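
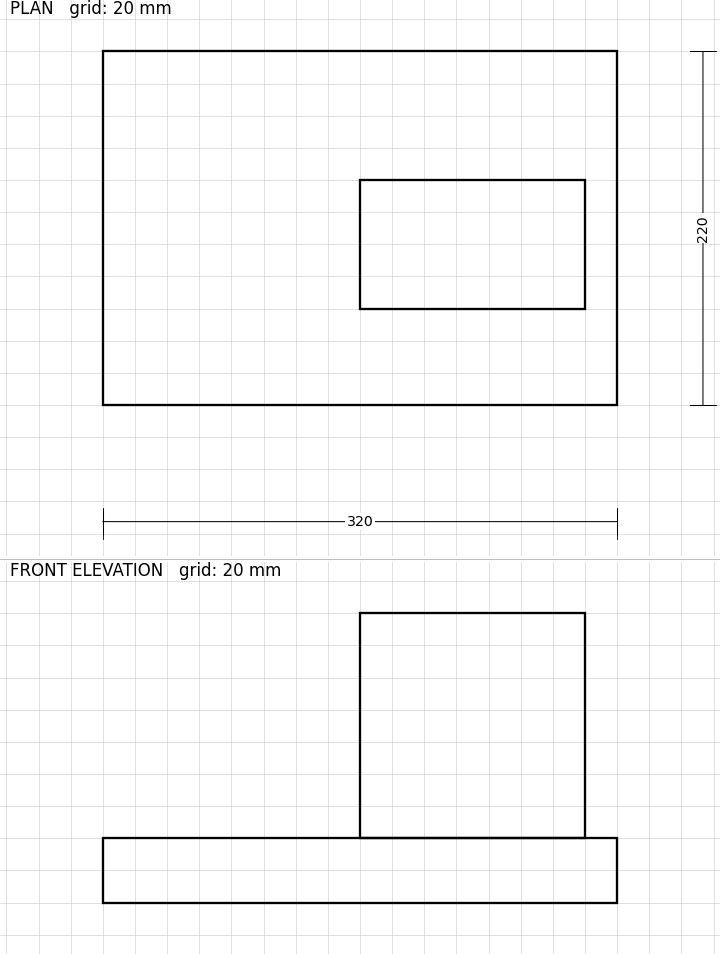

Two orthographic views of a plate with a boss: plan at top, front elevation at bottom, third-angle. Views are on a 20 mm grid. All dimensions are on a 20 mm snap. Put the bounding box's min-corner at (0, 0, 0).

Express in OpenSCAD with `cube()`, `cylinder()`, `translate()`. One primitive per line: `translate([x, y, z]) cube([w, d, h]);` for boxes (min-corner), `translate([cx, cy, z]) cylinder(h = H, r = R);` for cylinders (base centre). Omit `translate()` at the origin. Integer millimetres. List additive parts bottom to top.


cube([320, 220, 40]);
translate([160, 60, 40]) cube([140, 80, 140]);


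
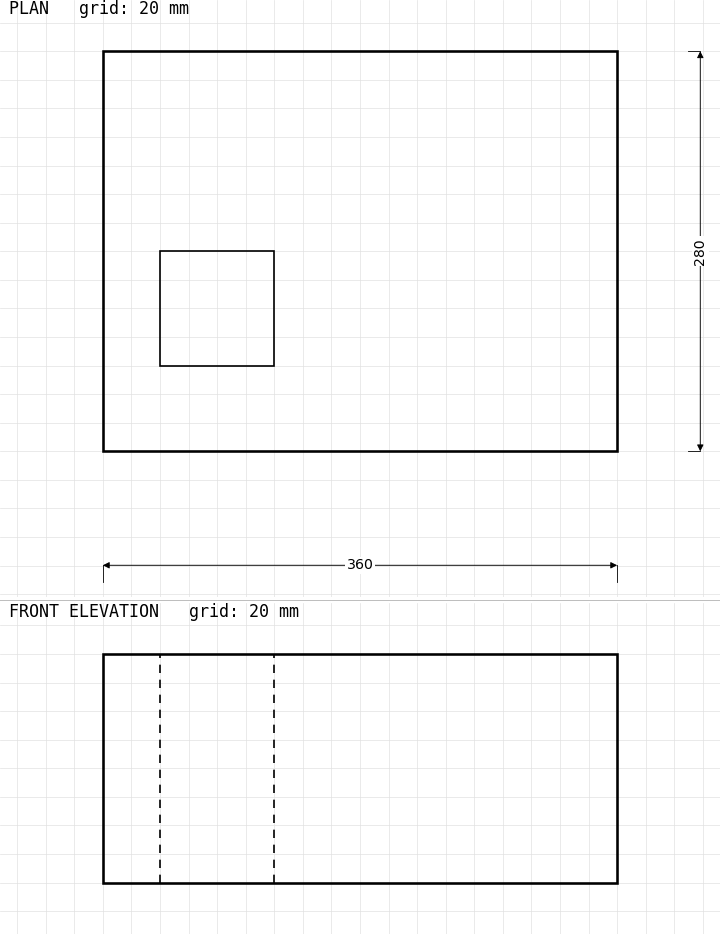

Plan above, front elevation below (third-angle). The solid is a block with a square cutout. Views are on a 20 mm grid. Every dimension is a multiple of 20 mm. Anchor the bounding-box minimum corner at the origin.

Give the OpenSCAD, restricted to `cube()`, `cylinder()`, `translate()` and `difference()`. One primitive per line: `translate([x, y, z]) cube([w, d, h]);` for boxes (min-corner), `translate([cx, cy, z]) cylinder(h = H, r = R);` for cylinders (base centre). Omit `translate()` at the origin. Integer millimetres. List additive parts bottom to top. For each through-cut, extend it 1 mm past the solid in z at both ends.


difference() {
  cube([360, 280, 160]);
  translate([40, 60, -1]) cube([80, 80, 162]);
}


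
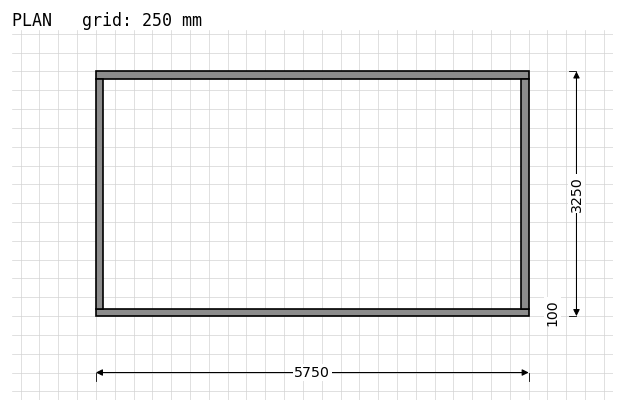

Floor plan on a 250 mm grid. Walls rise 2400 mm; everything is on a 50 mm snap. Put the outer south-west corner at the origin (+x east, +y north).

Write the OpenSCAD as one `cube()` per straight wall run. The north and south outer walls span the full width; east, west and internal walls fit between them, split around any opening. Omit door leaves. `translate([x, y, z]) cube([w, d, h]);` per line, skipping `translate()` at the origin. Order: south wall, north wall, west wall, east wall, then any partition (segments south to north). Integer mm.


cube([5750, 100, 2400]);
translate([0, 3150, 0]) cube([5750, 100, 2400]);
translate([0, 100, 0]) cube([100, 3050, 2400]);
translate([5650, 100, 0]) cube([100, 3050, 2400]);


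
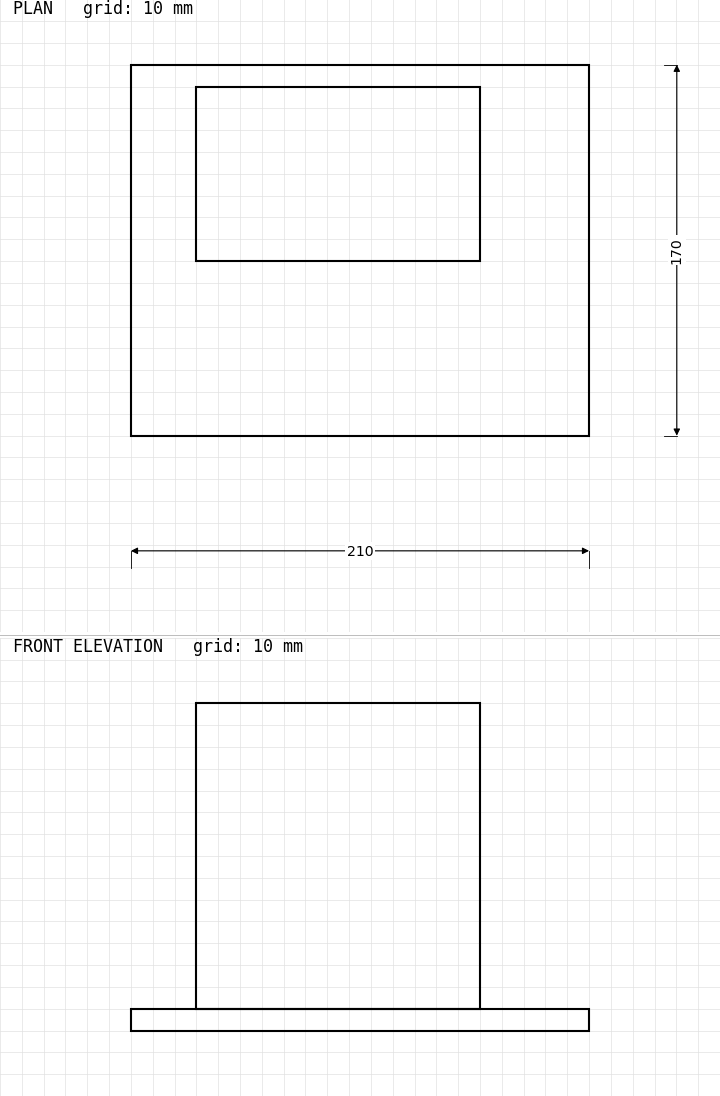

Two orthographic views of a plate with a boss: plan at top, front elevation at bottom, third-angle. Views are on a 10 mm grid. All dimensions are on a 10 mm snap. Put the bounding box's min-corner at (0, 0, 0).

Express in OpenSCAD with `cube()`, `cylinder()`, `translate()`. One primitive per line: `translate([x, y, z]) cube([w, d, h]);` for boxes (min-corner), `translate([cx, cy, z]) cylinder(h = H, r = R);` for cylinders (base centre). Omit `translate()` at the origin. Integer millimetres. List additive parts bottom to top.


cube([210, 170, 10]);
translate([30, 80, 10]) cube([130, 80, 140]);


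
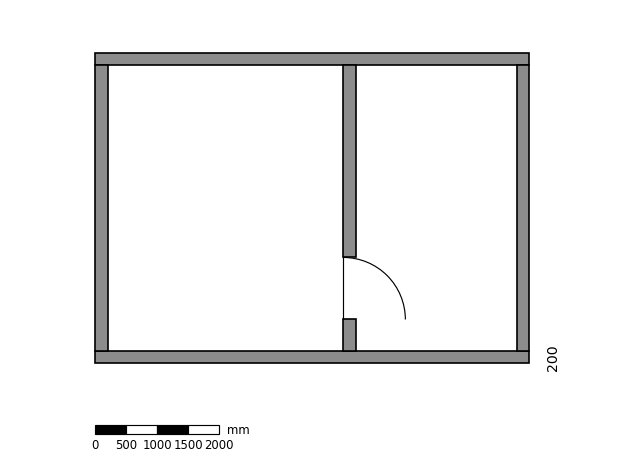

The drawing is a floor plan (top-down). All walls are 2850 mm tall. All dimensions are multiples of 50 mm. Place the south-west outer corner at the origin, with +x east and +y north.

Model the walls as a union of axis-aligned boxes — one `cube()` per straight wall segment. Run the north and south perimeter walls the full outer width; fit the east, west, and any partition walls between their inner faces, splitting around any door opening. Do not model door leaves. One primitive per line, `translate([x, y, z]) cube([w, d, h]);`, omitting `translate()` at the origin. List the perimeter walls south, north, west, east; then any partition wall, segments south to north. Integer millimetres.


cube([7000, 200, 2850]);
translate([0, 4800, 0]) cube([7000, 200, 2850]);
translate([0, 200, 0]) cube([200, 4600, 2850]);
translate([6800, 200, 0]) cube([200, 4600, 2850]);
translate([4000, 200, 0]) cube([200, 500, 2850]);
translate([4000, 1700, 0]) cube([200, 3100, 2850]);


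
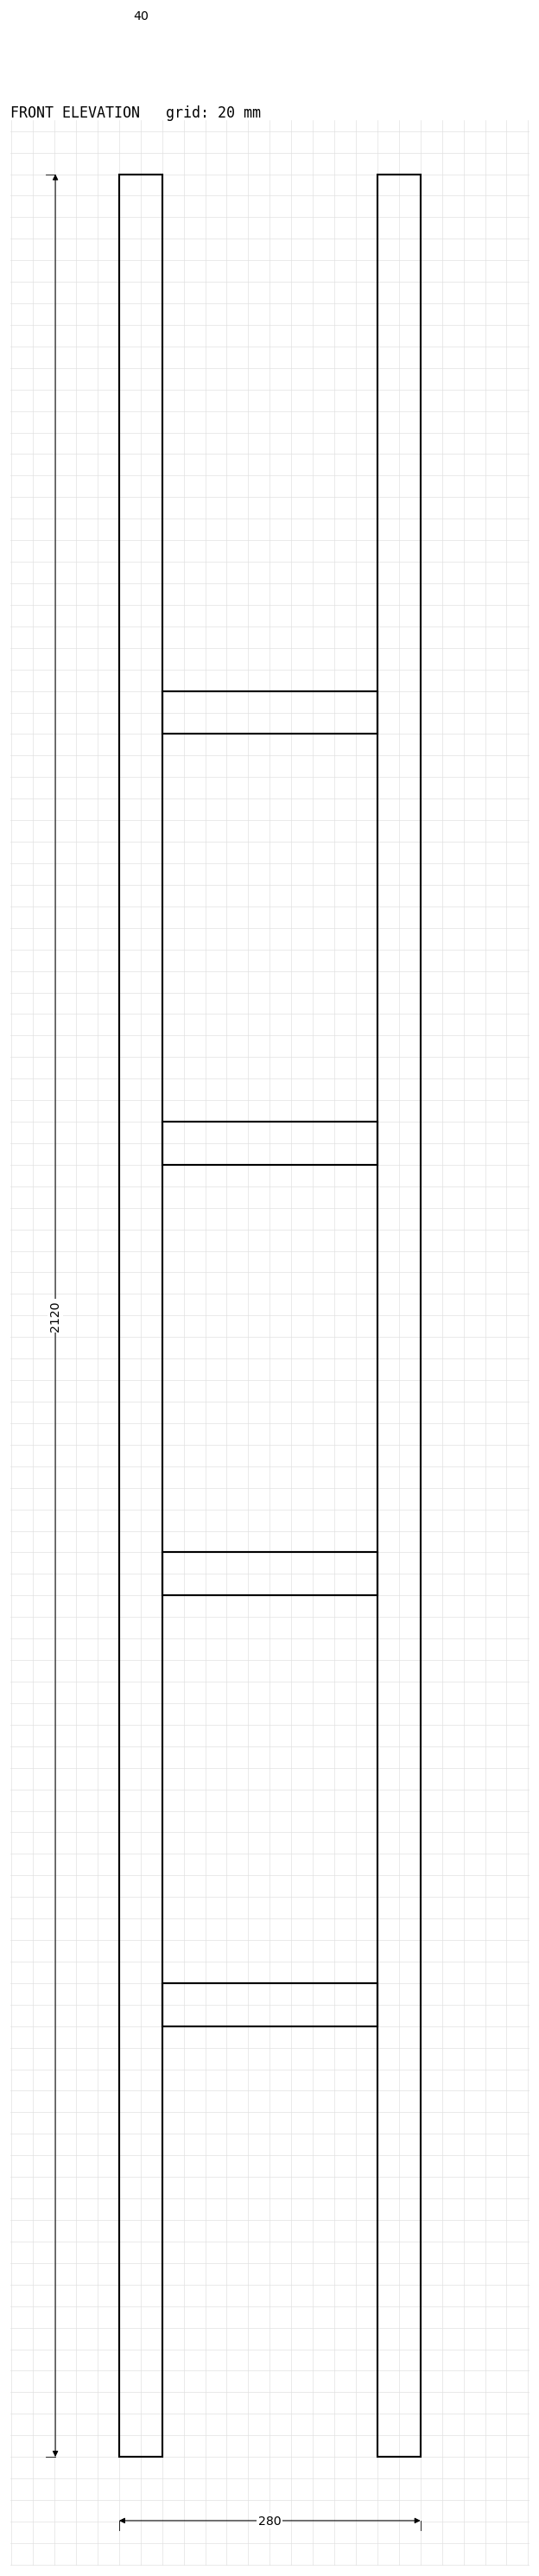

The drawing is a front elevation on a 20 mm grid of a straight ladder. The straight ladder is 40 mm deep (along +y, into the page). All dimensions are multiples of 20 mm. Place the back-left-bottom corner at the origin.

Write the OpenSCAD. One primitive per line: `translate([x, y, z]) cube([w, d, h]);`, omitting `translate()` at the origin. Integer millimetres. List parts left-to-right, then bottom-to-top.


cube([40, 40, 2120]);
translate([40, 0, 400]) cube([200, 40, 40]);
translate([40, 0, 800]) cube([200, 40, 40]);
translate([40, 0, 1200]) cube([200, 40, 40]);
translate([40, 0, 1600]) cube([200, 40, 40]);
translate([240, 0, 0]) cube([40, 40, 2120]);


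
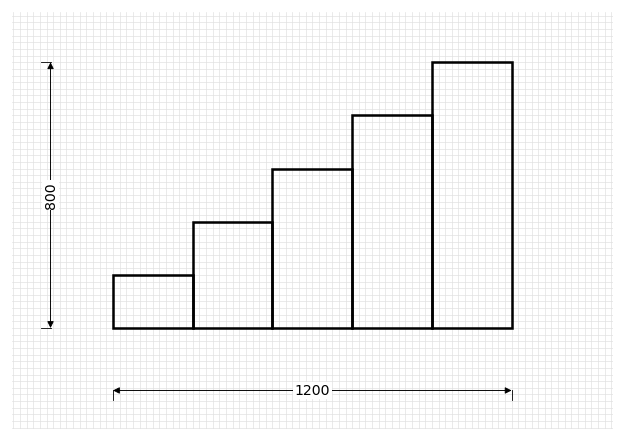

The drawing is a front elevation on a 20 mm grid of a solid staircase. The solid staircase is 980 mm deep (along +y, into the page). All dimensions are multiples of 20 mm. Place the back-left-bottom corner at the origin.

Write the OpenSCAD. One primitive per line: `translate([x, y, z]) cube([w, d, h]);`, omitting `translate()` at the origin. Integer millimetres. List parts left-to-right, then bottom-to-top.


cube([240, 980, 160]);
translate([240, 0, 0]) cube([240, 980, 320]);
translate([480, 0, 0]) cube([240, 980, 480]);
translate([720, 0, 0]) cube([240, 980, 640]);
translate([960, 0, 0]) cube([240, 980, 800]);


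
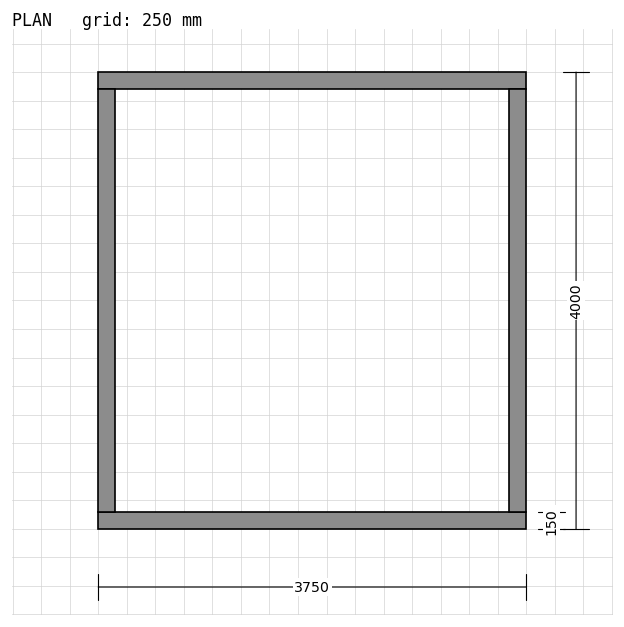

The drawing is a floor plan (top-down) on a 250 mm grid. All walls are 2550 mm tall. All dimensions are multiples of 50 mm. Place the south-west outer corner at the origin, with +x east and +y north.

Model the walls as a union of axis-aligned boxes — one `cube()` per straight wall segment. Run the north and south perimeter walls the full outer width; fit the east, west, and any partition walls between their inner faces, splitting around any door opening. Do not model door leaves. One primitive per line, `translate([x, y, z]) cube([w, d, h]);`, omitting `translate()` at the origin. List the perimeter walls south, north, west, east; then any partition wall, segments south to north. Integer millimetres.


cube([3750, 150, 2550]);
translate([0, 3850, 0]) cube([3750, 150, 2550]);
translate([0, 150, 0]) cube([150, 3700, 2550]);
translate([3600, 150, 0]) cube([150, 3700, 2550]);


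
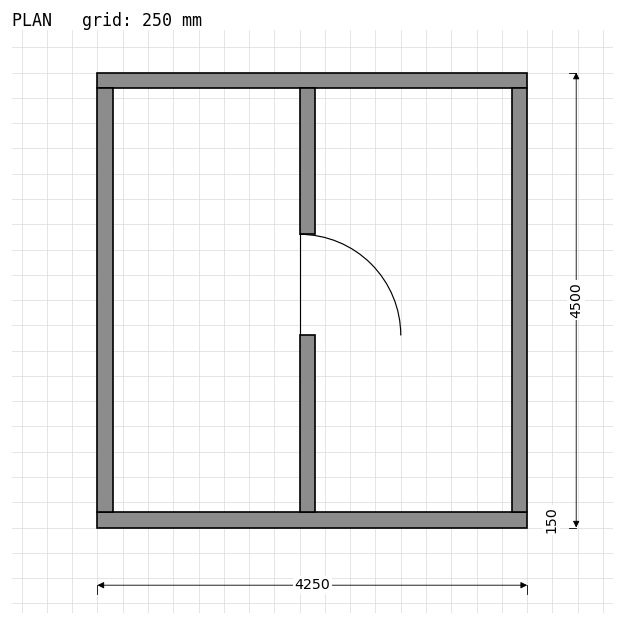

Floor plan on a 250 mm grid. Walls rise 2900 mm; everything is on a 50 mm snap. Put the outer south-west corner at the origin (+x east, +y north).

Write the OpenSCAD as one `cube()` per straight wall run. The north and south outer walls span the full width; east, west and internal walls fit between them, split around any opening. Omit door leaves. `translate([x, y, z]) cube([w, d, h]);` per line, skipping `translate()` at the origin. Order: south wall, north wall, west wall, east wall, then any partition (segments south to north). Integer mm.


cube([4250, 150, 2900]);
translate([0, 4350, 0]) cube([4250, 150, 2900]);
translate([0, 150, 0]) cube([150, 4200, 2900]);
translate([4100, 150, 0]) cube([150, 4200, 2900]);
translate([2000, 150, 0]) cube([150, 1750, 2900]);
translate([2000, 2900, 0]) cube([150, 1450, 2900]);


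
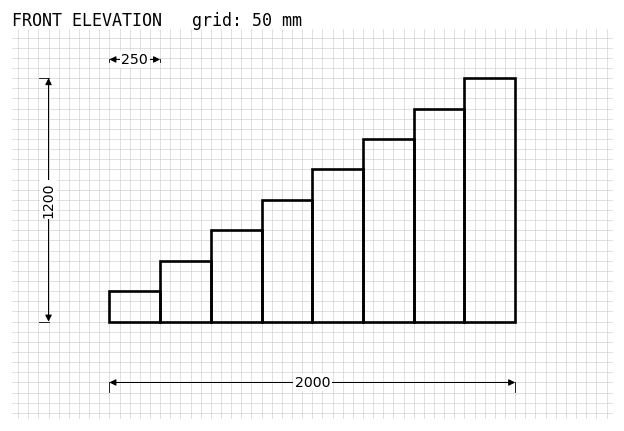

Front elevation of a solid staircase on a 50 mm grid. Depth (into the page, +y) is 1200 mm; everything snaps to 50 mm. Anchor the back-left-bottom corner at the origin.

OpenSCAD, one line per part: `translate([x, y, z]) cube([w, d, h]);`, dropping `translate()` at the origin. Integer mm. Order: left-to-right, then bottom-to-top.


cube([250, 1200, 150]);
translate([250, 0, 0]) cube([250, 1200, 300]);
translate([500, 0, 0]) cube([250, 1200, 450]);
translate([750, 0, 0]) cube([250, 1200, 600]);
translate([1000, 0, 0]) cube([250, 1200, 750]);
translate([1250, 0, 0]) cube([250, 1200, 900]);
translate([1500, 0, 0]) cube([250, 1200, 1050]);
translate([1750, 0, 0]) cube([250, 1200, 1200]);


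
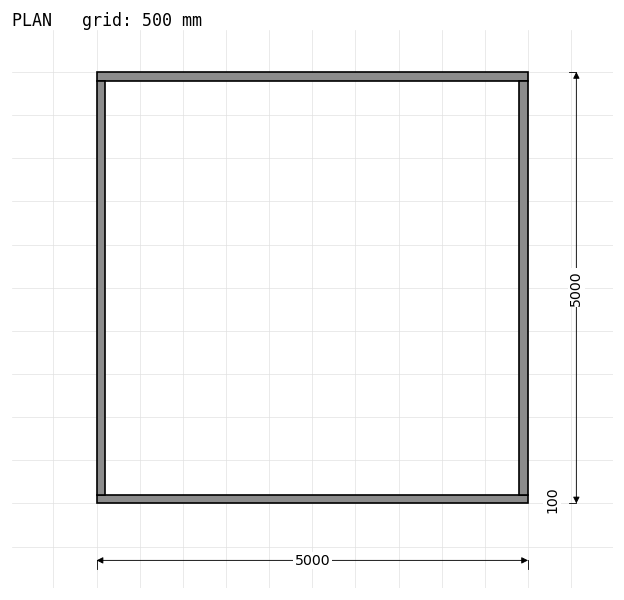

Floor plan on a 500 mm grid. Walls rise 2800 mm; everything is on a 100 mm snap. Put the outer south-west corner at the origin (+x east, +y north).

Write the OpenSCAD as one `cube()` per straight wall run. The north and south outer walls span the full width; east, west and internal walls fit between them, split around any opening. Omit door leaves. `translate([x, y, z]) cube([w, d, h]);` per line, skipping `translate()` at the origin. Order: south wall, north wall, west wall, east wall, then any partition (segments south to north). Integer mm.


cube([5000, 100, 2800]);
translate([0, 4900, 0]) cube([5000, 100, 2800]);
translate([0, 100, 0]) cube([100, 4800, 2800]);
translate([4900, 100, 0]) cube([100, 4800, 2800]);


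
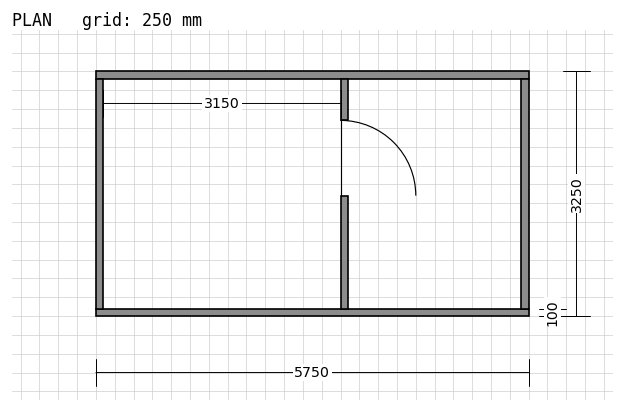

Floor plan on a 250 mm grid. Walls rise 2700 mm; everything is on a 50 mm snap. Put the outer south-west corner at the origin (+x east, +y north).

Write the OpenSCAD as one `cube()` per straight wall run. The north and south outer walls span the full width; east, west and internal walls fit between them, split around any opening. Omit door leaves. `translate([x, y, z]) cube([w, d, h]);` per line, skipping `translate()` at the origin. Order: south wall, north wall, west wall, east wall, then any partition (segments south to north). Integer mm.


cube([5750, 100, 2700]);
translate([0, 3150, 0]) cube([5750, 100, 2700]);
translate([0, 100, 0]) cube([100, 3050, 2700]);
translate([5650, 100, 0]) cube([100, 3050, 2700]);
translate([3250, 100, 0]) cube([100, 1500, 2700]);
translate([3250, 2600, 0]) cube([100, 550, 2700]);


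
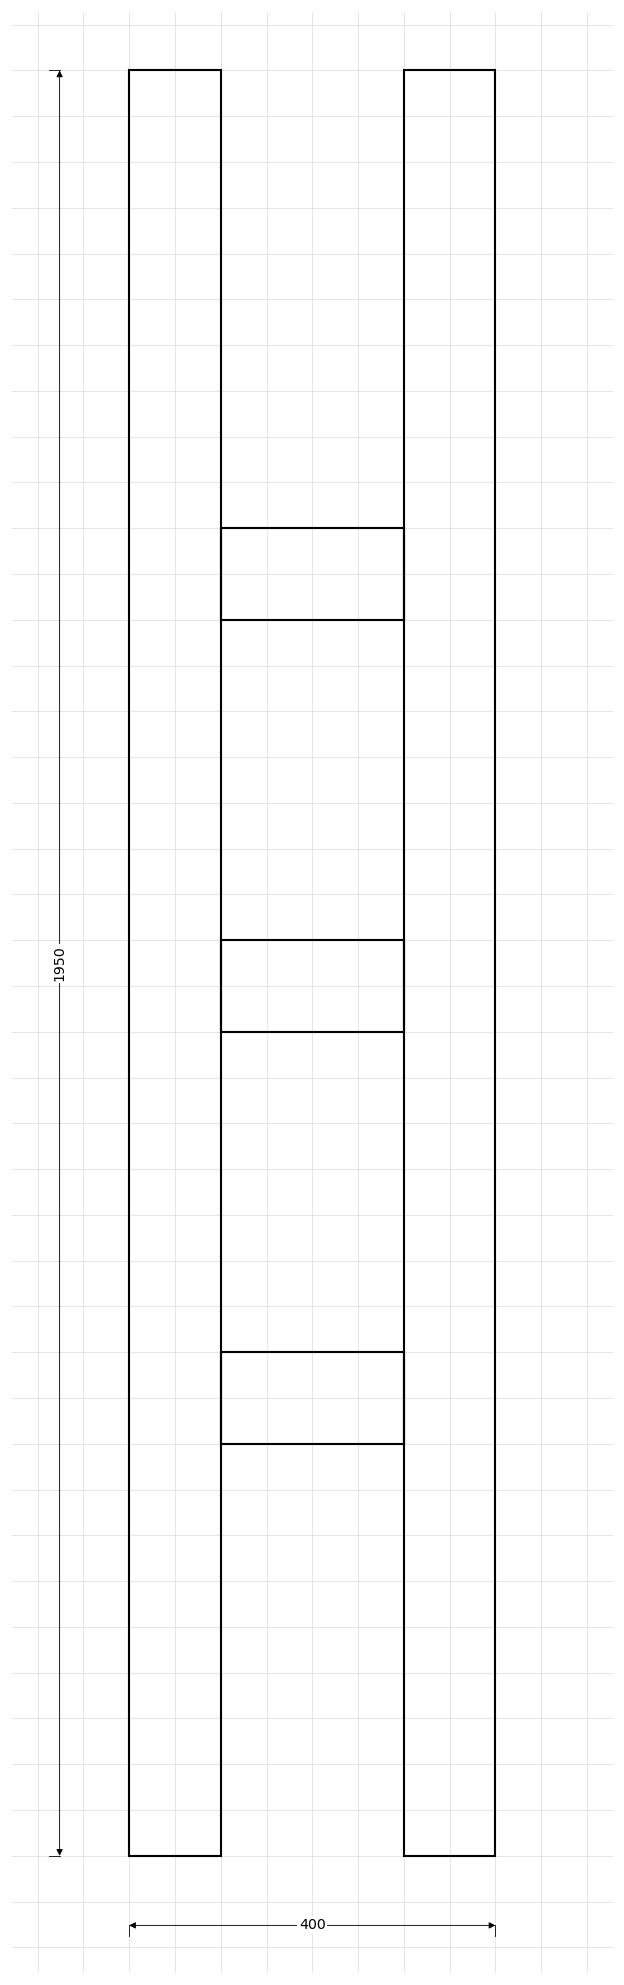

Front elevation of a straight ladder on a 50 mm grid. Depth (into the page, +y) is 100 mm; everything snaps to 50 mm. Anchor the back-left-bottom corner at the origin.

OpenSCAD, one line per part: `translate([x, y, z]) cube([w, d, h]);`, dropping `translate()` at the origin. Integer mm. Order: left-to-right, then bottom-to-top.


cube([100, 100, 1950]);
translate([100, 0, 450]) cube([200, 100, 100]);
translate([100, 0, 900]) cube([200, 100, 100]);
translate([100, 0, 1350]) cube([200, 100, 100]);
translate([300, 0, 0]) cube([100, 100, 1950]);


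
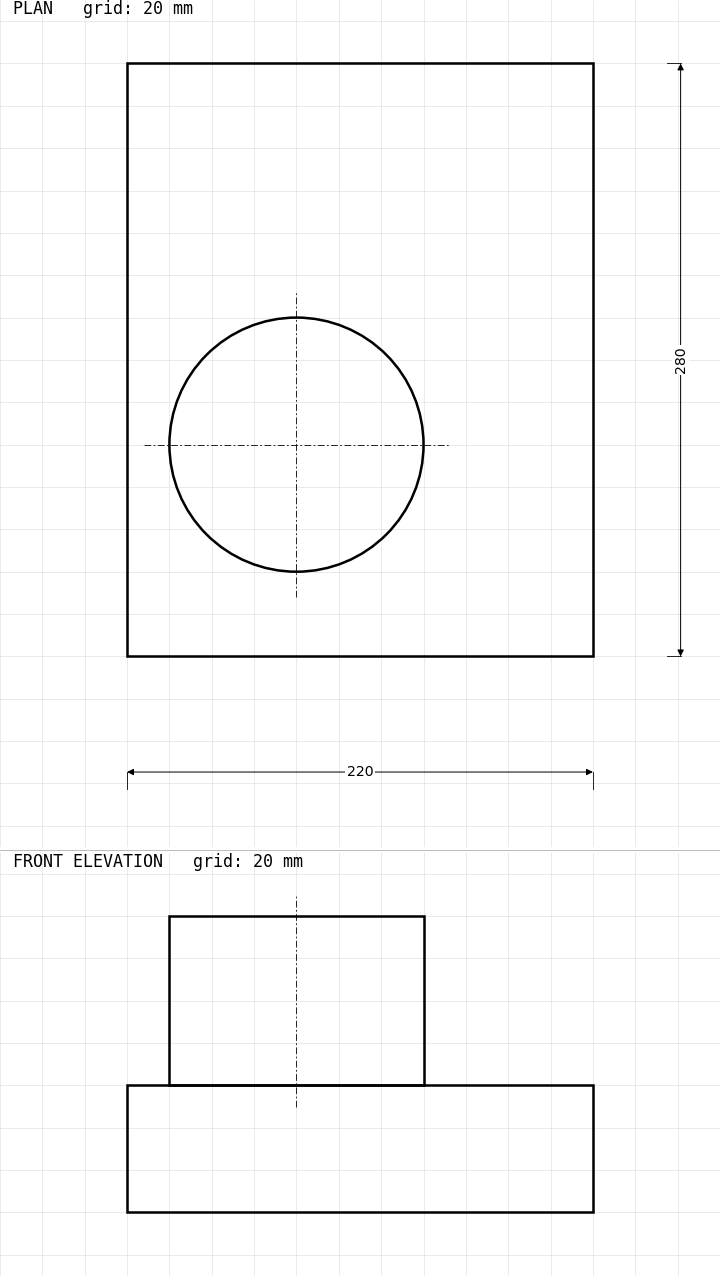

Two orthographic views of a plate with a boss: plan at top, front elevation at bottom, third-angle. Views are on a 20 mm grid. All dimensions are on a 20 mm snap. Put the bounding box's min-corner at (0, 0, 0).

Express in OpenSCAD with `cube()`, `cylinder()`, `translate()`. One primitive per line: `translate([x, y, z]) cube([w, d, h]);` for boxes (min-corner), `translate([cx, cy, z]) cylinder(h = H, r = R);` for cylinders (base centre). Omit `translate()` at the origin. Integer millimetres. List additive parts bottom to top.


cube([220, 280, 60]);
translate([80, 100, 60]) cylinder(h = 80, r = 60);


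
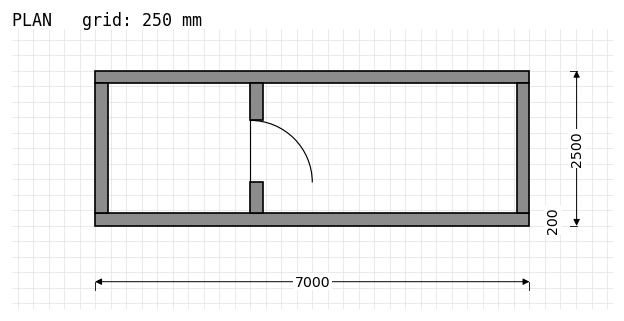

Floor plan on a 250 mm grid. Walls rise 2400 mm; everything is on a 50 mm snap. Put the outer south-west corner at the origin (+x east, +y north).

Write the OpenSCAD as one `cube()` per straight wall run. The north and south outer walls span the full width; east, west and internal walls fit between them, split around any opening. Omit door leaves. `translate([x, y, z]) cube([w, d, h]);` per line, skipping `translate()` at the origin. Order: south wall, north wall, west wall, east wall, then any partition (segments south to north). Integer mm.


cube([7000, 200, 2400]);
translate([0, 2300, 0]) cube([7000, 200, 2400]);
translate([0, 200, 0]) cube([200, 2100, 2400]);
translate([6800, 200, 0]) cube([200, 2100, 2400]);
translate([2500, 200, 0]) cube([200, 500, 2400]);
translate([2500, 1700, 0]) cube([200, 600, 2400]);


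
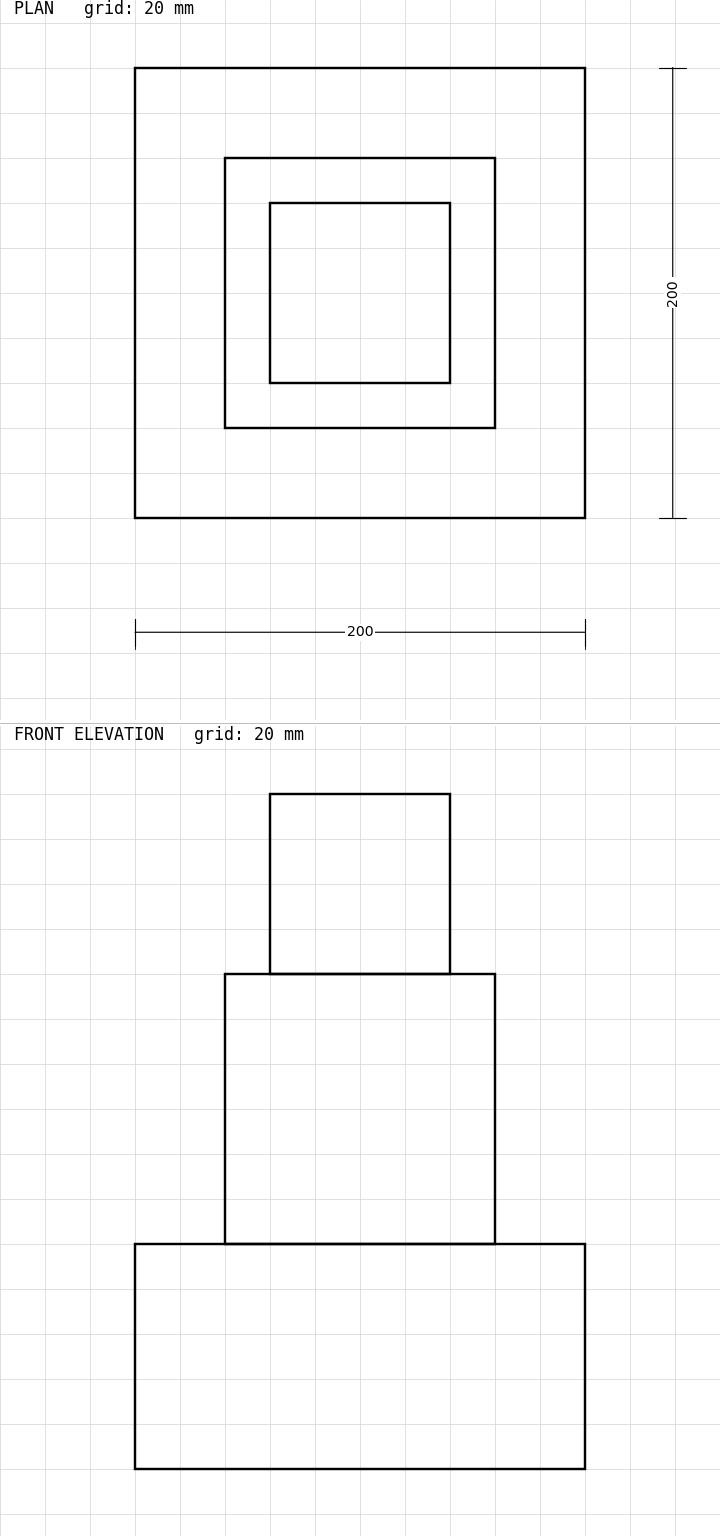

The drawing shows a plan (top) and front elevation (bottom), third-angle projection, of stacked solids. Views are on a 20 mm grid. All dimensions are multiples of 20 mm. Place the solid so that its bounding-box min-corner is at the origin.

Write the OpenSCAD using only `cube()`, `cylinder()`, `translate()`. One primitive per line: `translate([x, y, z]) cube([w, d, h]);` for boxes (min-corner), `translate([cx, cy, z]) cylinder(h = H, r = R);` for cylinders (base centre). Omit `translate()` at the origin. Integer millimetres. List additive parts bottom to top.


cube([200, 200, 100]);
translate([40, 40, 100]) cube([120, 120, 120]);
translate([60, 60, 220]) cube([80, 80, 80]);


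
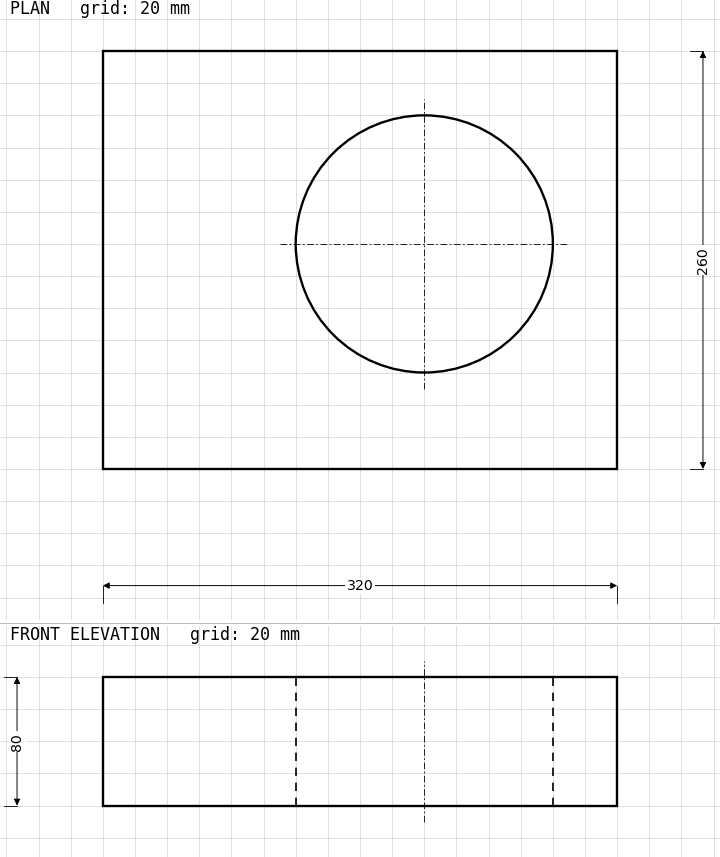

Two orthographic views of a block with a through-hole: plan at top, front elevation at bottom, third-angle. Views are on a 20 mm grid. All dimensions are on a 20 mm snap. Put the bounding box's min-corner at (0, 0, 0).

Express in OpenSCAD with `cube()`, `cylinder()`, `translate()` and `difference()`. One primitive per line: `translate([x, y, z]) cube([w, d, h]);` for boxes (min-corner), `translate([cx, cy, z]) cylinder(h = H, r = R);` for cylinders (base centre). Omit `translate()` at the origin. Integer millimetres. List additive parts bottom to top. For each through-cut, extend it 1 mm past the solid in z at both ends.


difference() {
  cube([320, 260, 80]);
  translate([200, 140, -1]) cylinder(h = 82, r = 80);
}


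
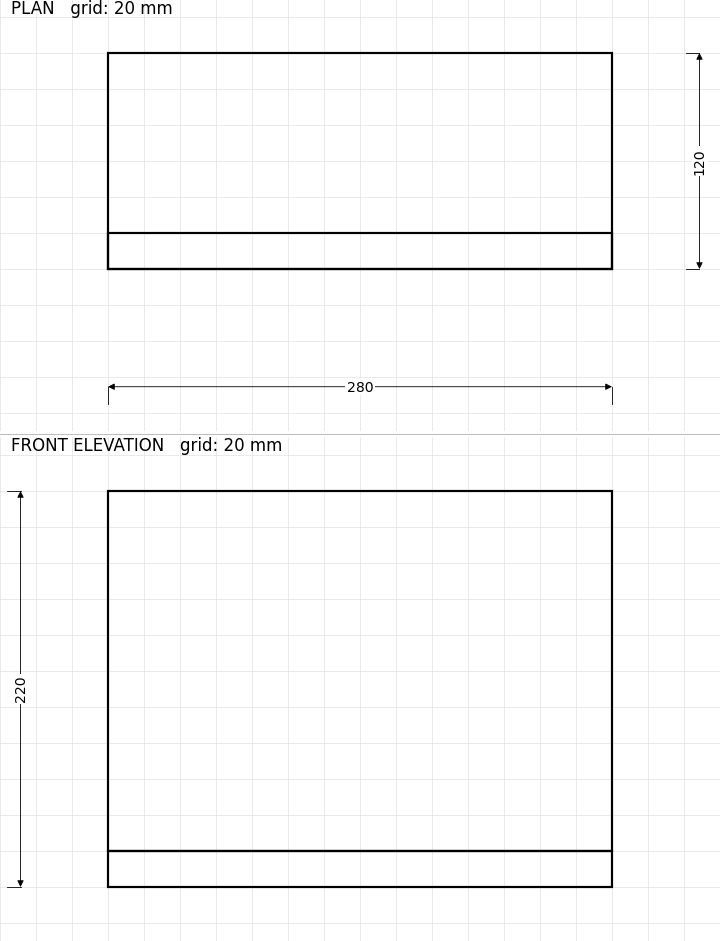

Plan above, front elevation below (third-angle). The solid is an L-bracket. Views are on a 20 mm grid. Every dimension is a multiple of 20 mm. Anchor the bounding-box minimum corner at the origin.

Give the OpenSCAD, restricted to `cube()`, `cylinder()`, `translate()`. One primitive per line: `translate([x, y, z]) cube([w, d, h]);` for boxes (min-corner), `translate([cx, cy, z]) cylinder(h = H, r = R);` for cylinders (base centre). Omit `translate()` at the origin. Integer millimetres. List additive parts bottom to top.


cube([280, 120, 20]);
translate([0, 0, 20]) cube([280, 20, 200]);


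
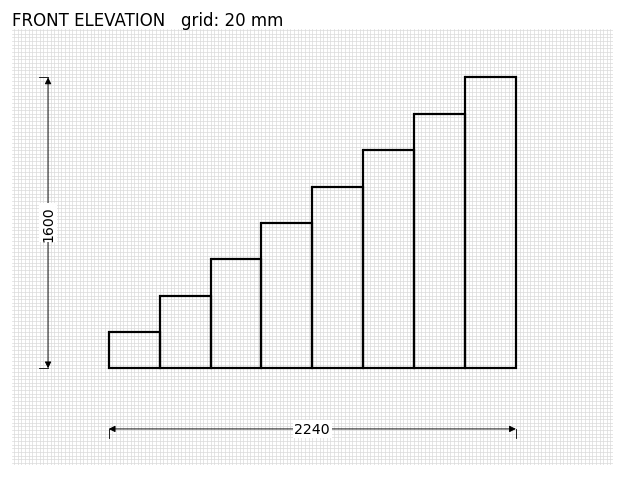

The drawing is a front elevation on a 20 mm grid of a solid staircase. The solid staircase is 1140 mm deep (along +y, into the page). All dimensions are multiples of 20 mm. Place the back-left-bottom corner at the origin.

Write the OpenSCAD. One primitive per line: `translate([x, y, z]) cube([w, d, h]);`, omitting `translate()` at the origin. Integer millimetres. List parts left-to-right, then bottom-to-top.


cube([280, 1140, 200]);
translate([280, 0, 0]) cube([280, 1140, 400]);
translate([560, 0, 0]) cube([280, 1140, 600]);
translate([840, 0, 0]) cube([280, 1140, 800]);
translate([1120, 0, 0]) cube([280, 1140, 1000]);
translate([1400, 0, 0]) cube([280, 1140, 1200]);
translate([1680, 0, 0]) cube([280, 1140, 1400]);
translate([1960, 0, 0]) cube([280, 1140, 1600]);


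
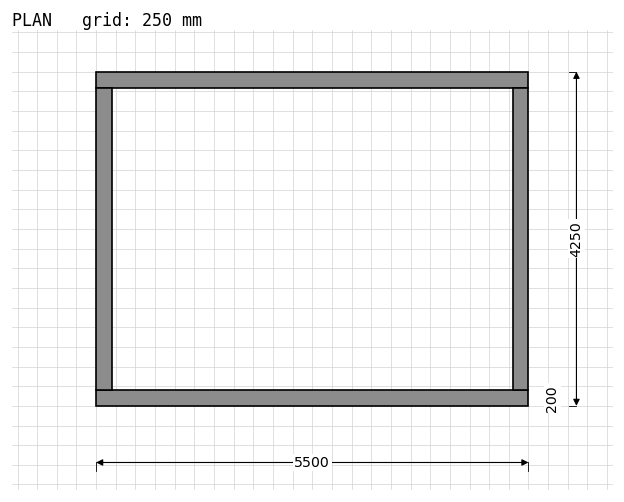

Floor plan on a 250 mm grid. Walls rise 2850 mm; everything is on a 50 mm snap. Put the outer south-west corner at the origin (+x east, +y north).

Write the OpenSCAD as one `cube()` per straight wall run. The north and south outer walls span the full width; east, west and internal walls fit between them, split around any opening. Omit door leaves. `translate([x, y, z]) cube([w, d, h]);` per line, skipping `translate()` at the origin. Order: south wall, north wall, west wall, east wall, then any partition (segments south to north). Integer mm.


cube([5500, 200, 2850]);
translate([0, 4050, 0]) cube([5500, 200, 2850]);
translate([0, 200, 0]) cube([200, 3850, 2850]);
translate([5300, 200, 0]) cube([200, 3850, 2850]);


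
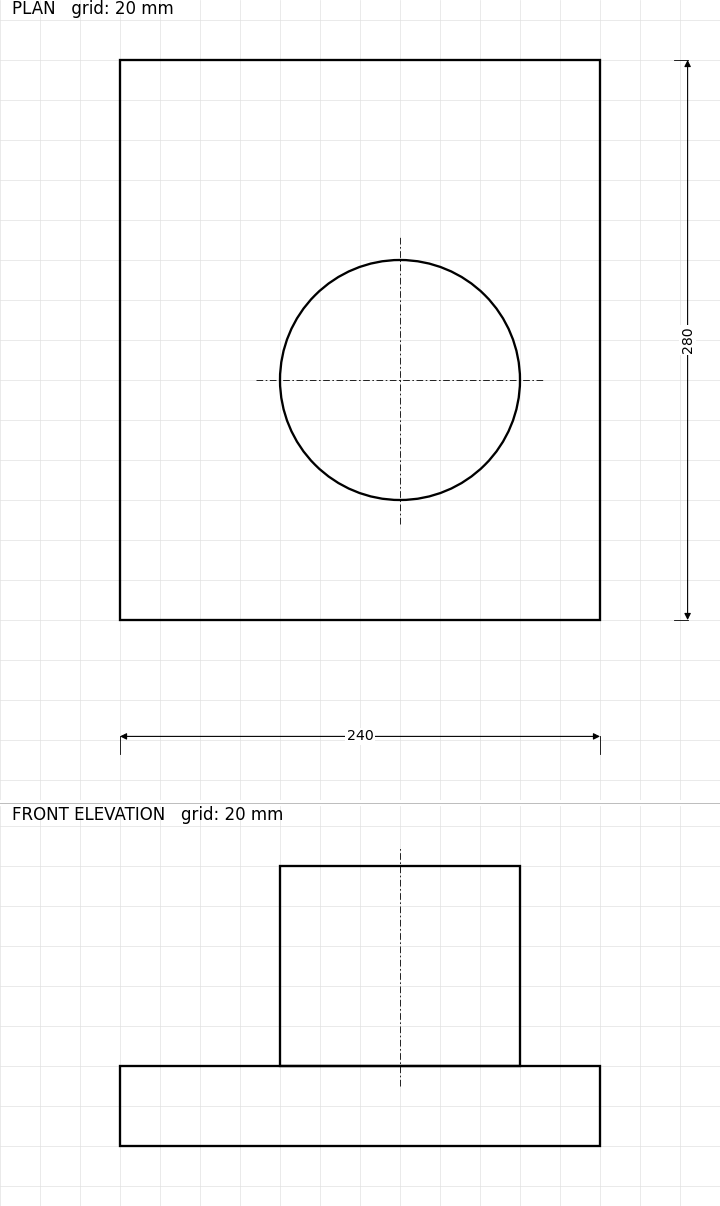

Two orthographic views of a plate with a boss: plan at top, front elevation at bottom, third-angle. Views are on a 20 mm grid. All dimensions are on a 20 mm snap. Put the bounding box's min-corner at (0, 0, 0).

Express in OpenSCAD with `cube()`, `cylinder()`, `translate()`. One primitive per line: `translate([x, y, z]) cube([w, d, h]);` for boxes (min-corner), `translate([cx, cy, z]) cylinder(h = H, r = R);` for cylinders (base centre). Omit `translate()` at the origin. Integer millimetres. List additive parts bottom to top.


cube([240, 280, 40]);
translate([140, 120, 40]) cylinder(h = 100, r = 60);


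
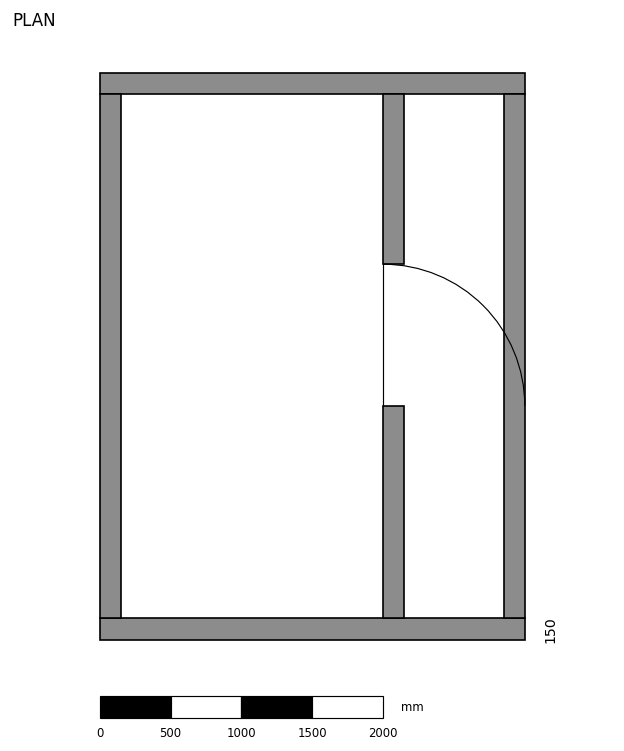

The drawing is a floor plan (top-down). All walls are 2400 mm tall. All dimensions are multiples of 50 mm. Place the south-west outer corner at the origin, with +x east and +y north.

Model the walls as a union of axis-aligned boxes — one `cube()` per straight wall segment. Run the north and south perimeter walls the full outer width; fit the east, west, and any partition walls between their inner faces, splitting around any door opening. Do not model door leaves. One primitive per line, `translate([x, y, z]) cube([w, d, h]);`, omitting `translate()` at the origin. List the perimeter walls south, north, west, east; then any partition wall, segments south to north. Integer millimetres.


cube([3000, 150, 2400]);
translate([0, 3850, 0]) cube([3000, 150, 2400]);
translate([0, 150, 0]) cube([150, 3700, 2400]);
translate([2850, 150, 0]) cube([150, 3700, 2400]);
translate([2000, 150, 0]) cube([150, 1500, 2400]);
translate([2000, 2650, 0]) cube([150, 1200, 2400]);


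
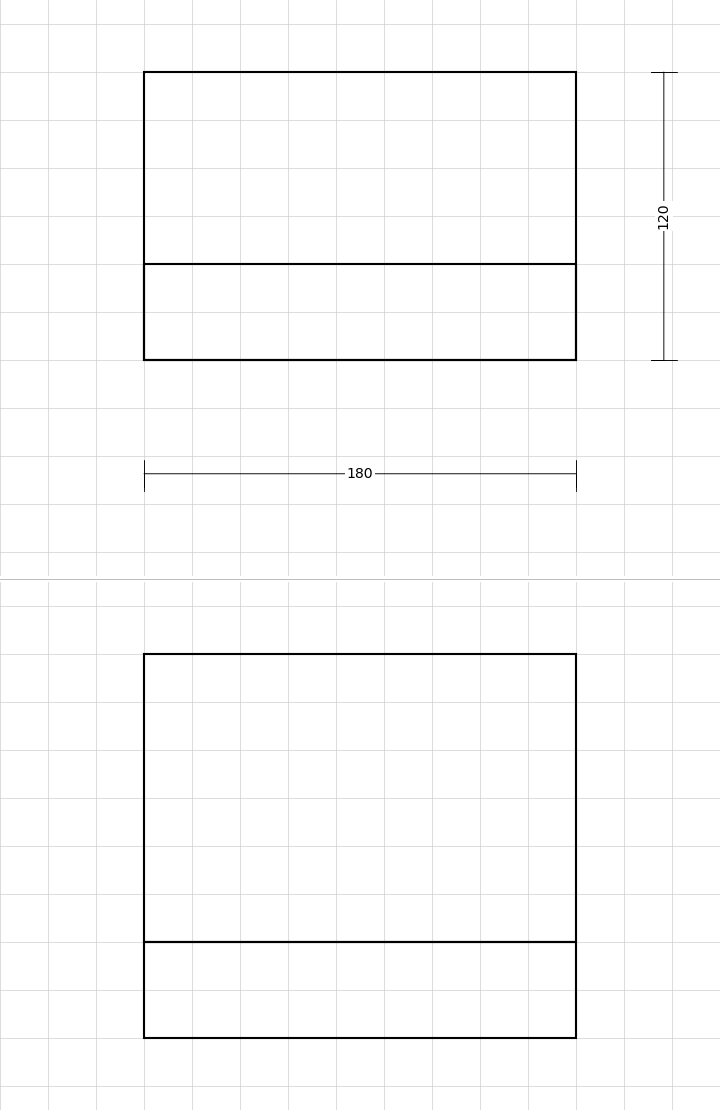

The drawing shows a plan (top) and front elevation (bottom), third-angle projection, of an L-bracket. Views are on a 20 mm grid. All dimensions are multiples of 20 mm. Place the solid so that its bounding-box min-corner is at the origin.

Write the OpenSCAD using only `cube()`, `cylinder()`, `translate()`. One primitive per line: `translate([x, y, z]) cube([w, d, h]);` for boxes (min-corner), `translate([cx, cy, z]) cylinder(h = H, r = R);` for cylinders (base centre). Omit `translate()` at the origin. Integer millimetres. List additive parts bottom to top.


cube([180, 120, 40]);
translate([0, 0, 40]) cube([180, 40, 120]);


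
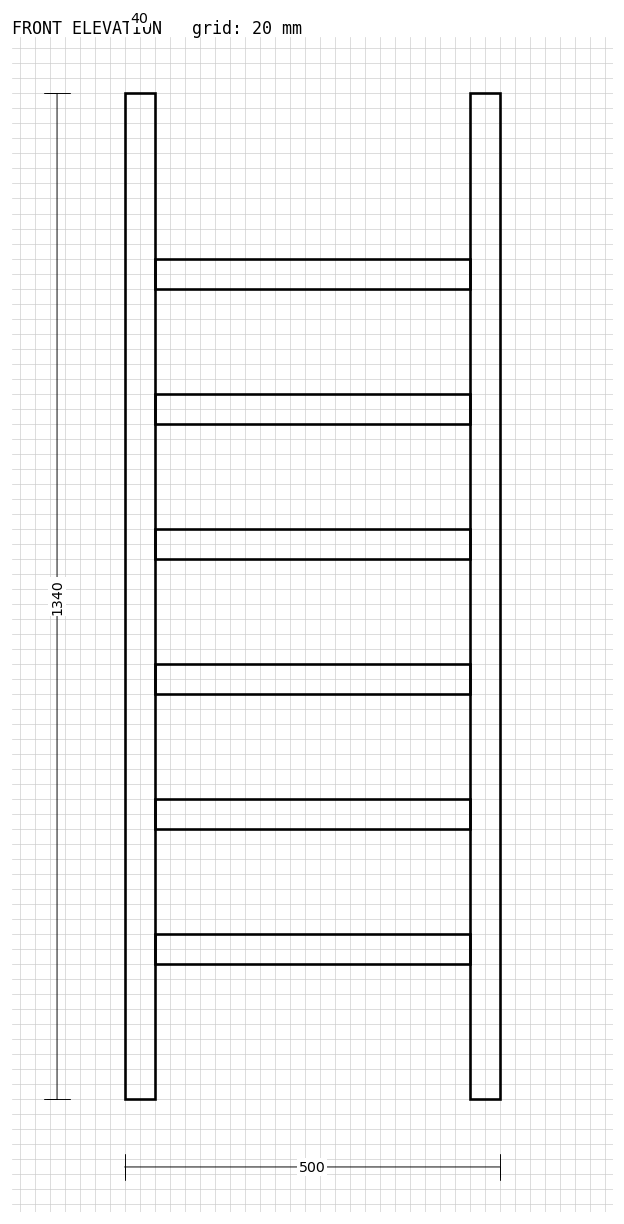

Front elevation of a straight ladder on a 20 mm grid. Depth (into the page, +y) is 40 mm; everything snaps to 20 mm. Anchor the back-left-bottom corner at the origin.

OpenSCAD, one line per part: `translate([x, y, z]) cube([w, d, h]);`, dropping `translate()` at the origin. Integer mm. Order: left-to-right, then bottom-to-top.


cube([40, 40, 1340]);
translate([40, 0, 180]) cube([420, 40, 40]);
translate([40, 0, 360]) cube([420, 40, 40]);
translate([40, 0, 540]) cube([420, 40, 40]);
translate([40, 0, 720]) cube([420, 40, 40]);
translate([40, 0, 900]) cube([420, 40, 40]);
translate([40, 0, 1080]) cube([420, 40, 40]);
translate([460, 0, 0]) cube([40, 40, 1340]);


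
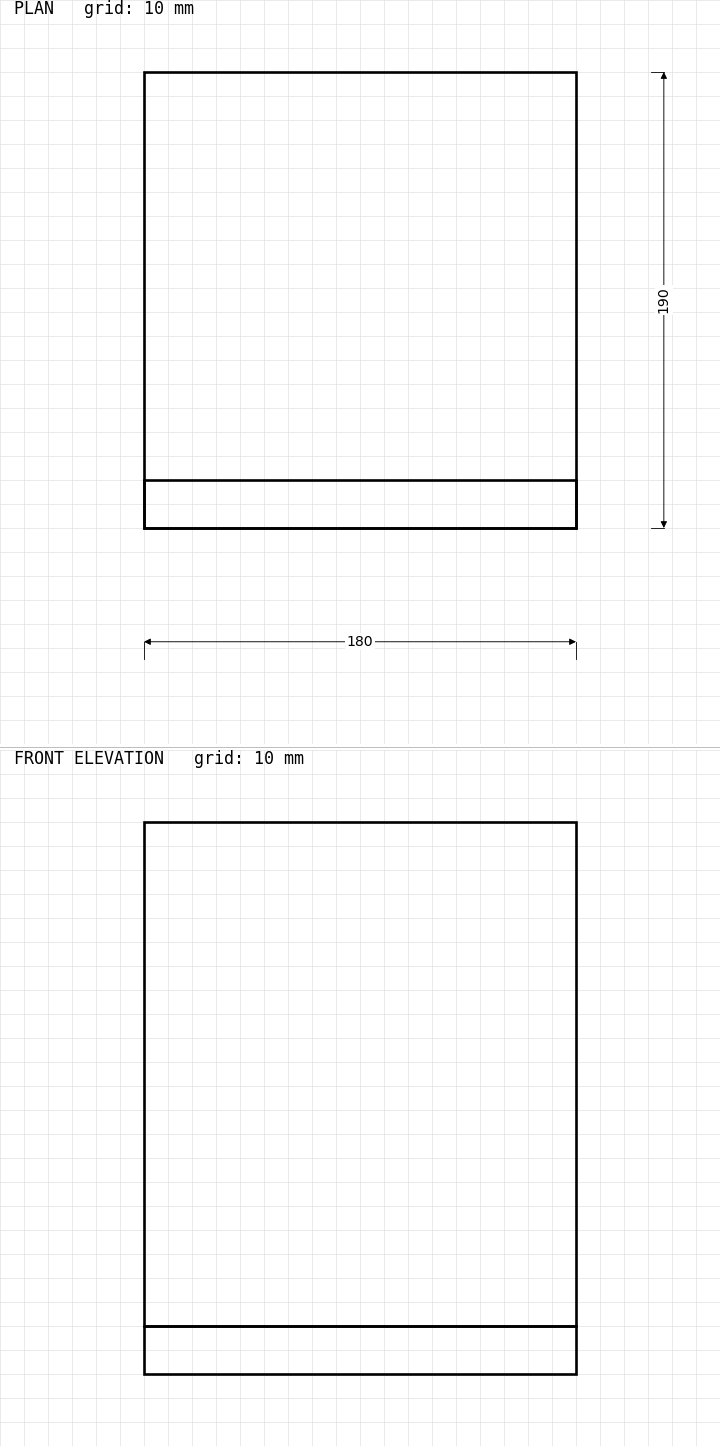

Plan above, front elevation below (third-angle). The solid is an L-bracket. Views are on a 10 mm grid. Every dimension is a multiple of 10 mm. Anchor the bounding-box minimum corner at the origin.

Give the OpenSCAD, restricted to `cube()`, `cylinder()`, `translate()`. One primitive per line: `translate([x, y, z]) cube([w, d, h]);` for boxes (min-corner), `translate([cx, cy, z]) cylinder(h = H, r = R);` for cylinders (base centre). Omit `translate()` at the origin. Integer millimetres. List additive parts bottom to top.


cube([180, 190, 20]);
translate([0, 0, 20]) cube([180, 20, 210]);


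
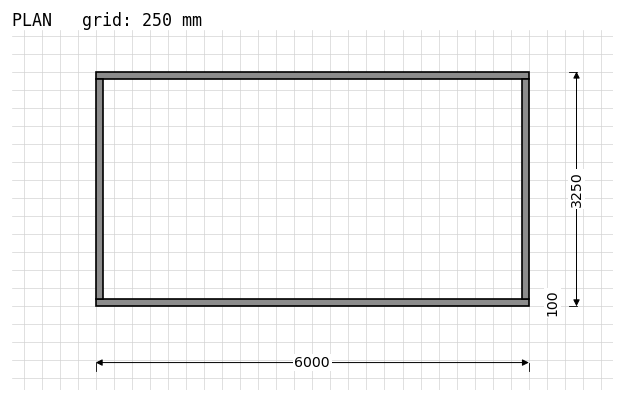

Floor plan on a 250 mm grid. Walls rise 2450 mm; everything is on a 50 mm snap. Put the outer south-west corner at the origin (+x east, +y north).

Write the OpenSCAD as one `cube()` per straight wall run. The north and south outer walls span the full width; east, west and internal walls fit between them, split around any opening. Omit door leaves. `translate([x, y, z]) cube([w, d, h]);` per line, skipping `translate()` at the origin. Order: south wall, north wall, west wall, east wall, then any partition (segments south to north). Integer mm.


cube([6000, 100, 2450]);
translate([0, 3150, 0]) cube([6000, 100, 2450]);
translate([0, 100, 0]) cube([100, 3050, 2450]);
translate([5900, 100, 0]) cube([100, 3050, 2450]);


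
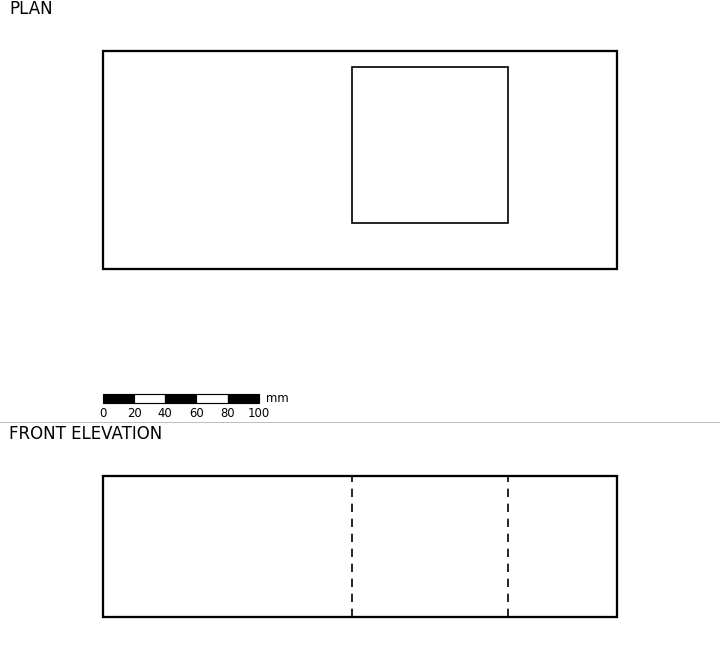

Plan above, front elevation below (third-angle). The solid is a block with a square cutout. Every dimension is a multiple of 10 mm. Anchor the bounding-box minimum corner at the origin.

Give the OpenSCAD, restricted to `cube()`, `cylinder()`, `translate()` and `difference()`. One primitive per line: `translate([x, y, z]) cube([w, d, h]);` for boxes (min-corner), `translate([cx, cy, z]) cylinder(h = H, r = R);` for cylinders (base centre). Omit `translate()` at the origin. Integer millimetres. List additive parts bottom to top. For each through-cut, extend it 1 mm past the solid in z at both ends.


difference() {
  cube([330, 140, 90]);
  translate([160, 30, -1]) cube([100, 100, 92]);
}


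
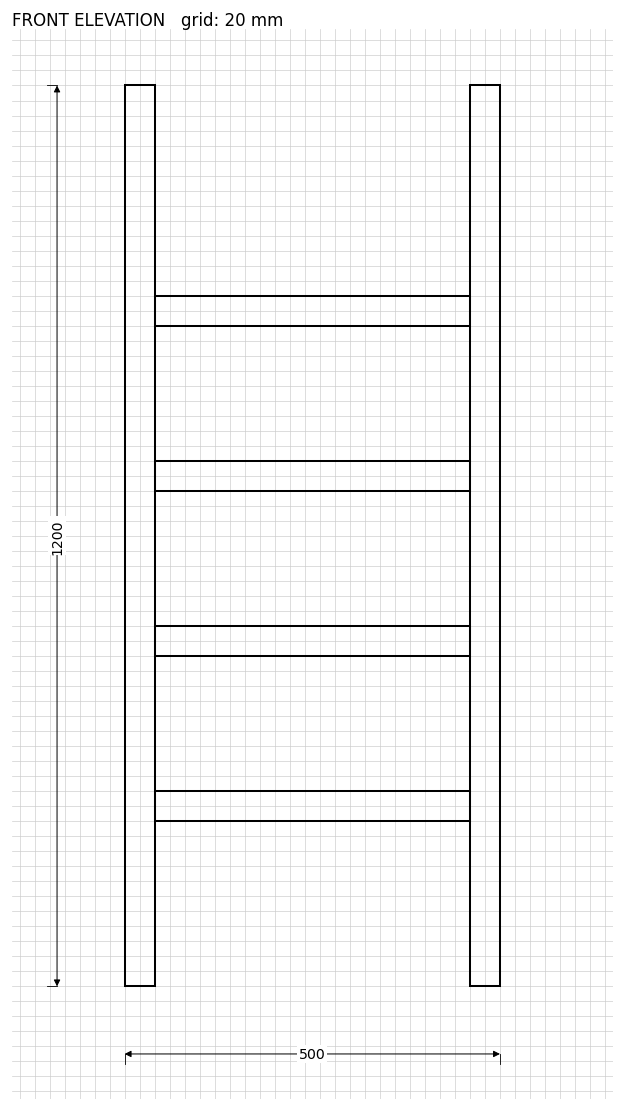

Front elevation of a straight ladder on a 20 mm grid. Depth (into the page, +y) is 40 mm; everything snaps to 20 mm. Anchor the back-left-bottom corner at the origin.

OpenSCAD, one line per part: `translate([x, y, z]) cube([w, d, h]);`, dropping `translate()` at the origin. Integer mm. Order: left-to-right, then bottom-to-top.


cube([40, 40, 1200]);
translate([40, 0, 220]) cube([420, 40, 40]);
translate([40, 0, 440]) cube([420, 40, 40]);
translate([40, 0, 660]) cube([420, 40, 40]);
translate([40, 0, 880]) cube([420, 40, 40]);
translate([460, 0, 0]) cube([40, 40, 1200]);


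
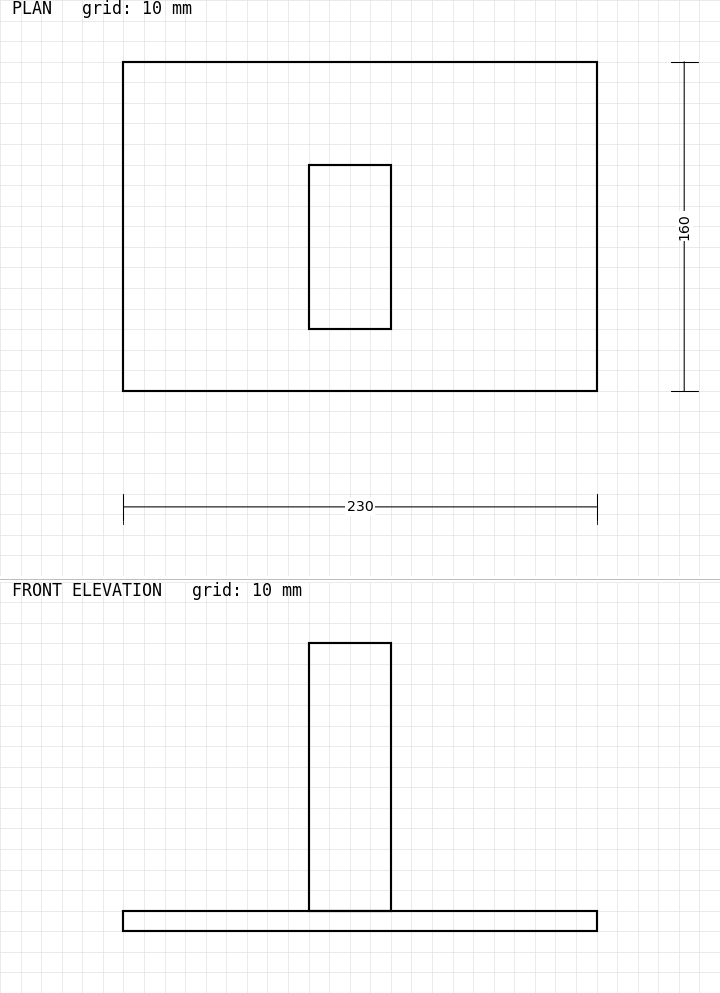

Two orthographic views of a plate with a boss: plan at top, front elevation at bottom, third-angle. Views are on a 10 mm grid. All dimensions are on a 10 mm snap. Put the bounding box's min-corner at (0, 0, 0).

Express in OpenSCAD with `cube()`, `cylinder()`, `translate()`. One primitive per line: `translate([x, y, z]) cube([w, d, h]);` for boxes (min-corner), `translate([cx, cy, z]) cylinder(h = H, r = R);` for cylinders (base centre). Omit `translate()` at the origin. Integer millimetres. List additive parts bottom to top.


cube([230, 160, 10]);
translate([90, 30, 10]) cube([40, 80, 130]);


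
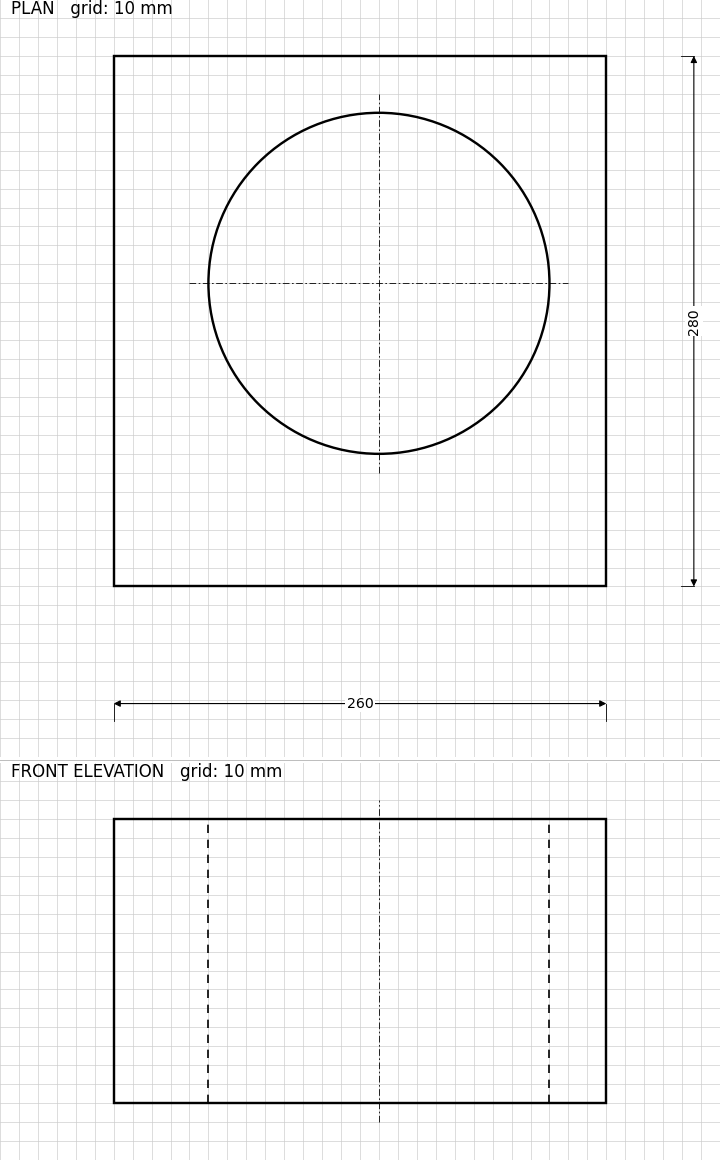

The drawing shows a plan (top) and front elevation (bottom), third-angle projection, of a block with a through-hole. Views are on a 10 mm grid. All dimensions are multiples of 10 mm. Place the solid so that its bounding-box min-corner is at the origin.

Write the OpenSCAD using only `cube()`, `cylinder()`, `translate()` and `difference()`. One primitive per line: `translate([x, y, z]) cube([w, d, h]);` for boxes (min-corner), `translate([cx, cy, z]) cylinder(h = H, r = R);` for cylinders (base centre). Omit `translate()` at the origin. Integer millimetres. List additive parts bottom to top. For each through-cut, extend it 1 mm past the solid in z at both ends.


difference() {
  cube([260, 280, 150]);
  translate([140, 160, -1]) cylinder(h = 152, r = 90);
}


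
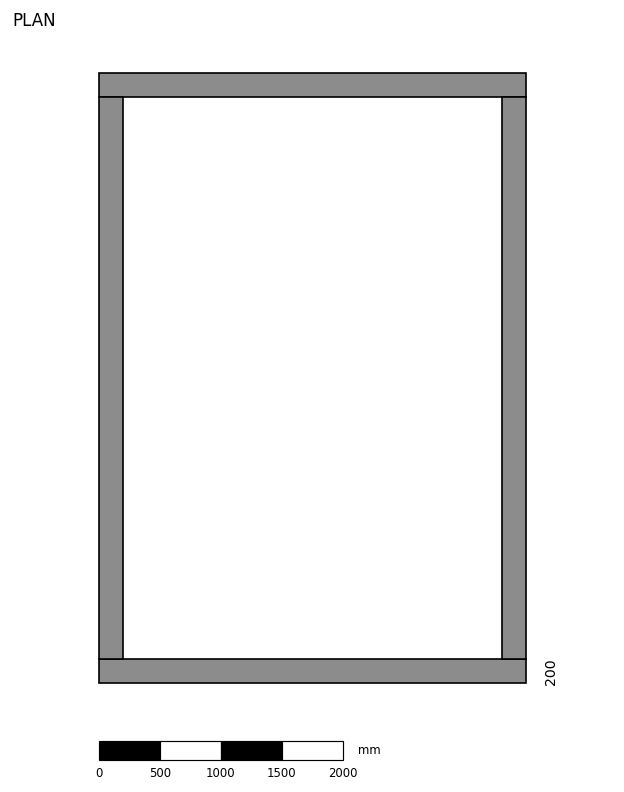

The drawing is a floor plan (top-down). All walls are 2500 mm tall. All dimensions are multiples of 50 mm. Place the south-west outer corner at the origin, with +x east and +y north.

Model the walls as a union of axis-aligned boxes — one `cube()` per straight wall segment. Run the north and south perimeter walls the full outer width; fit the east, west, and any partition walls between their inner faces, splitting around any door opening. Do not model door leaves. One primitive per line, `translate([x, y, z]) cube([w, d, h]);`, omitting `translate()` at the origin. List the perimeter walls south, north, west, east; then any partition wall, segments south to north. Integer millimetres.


cube([3500, 200, 2500]);
translate([0, 4800, 0]) cube([3500, 200, 2500]);
translate([0, 200, 0]) cube([200, 4600, 2500]);
translate([3300, 200, 0]) cube([200, 4600, 2500]);


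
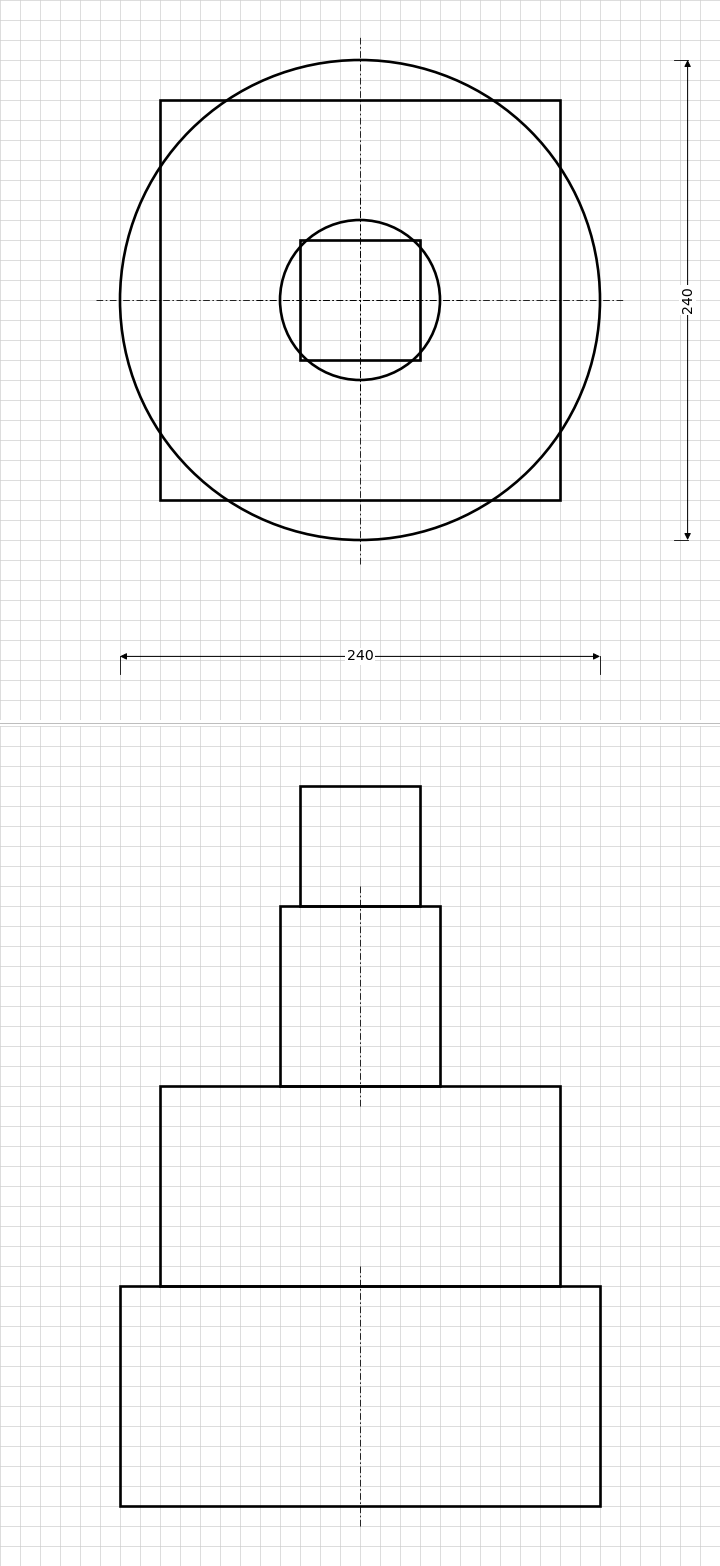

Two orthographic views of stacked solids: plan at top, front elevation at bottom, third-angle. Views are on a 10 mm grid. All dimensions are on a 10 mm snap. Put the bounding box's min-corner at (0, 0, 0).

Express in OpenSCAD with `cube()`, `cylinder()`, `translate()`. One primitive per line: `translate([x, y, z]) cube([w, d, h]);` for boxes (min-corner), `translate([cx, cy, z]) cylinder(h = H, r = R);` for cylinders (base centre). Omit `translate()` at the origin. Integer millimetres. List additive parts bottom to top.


translate([120, 120, 0]) cylinder(h = 110, r = 120);
translate([20, 20, 110]) cube([200, 200, 100]);
translate([120, 120, 210]) cylinder(h = 90, r = 40);
translate([90, 90, 300]) cube([60, 60, 60]);


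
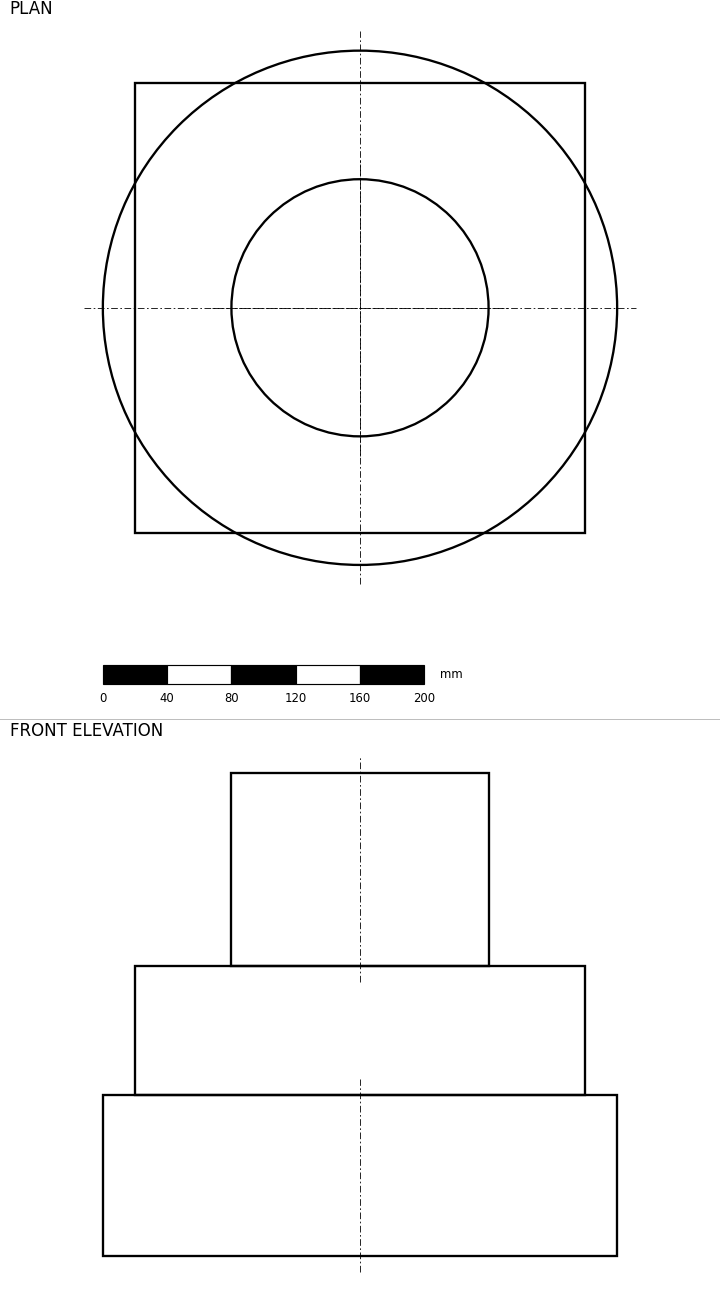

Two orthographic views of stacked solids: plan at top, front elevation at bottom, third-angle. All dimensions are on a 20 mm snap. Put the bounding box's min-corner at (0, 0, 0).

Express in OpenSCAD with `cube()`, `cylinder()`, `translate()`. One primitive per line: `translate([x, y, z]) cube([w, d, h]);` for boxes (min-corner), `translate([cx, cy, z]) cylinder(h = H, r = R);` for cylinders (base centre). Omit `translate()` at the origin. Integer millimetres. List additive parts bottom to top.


translate([160, 160, 0]) cylinder(h = 100, r = 160);
translate([20, 20, 100]) cube([280, 280, 80]);
translate([160, 160, 180]) cylinder(h = 120, r = 80);


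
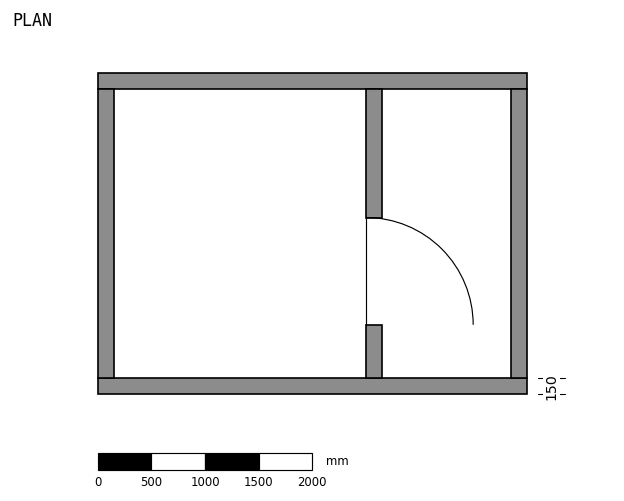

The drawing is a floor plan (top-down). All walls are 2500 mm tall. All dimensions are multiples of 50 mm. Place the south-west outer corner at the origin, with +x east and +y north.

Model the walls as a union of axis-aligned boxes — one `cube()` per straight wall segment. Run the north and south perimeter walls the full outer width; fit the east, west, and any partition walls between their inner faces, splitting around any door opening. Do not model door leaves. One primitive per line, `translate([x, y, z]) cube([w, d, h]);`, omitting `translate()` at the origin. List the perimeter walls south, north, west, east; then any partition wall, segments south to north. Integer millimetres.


cube([4000, 150, 2500]);
translate([0, 2850, 0]) cube([4000, 150, 2500]);
translate([0, 150, 0]) cube([150, 2700, 2500]);
translate([3850, 150, 0]) cube([150, 2700, 2500]);
translate([2500, 150, 0]) cube([150, 500, 2500]);
translate([2500, 1650, 0]) cube([150, 1200, 2500]);


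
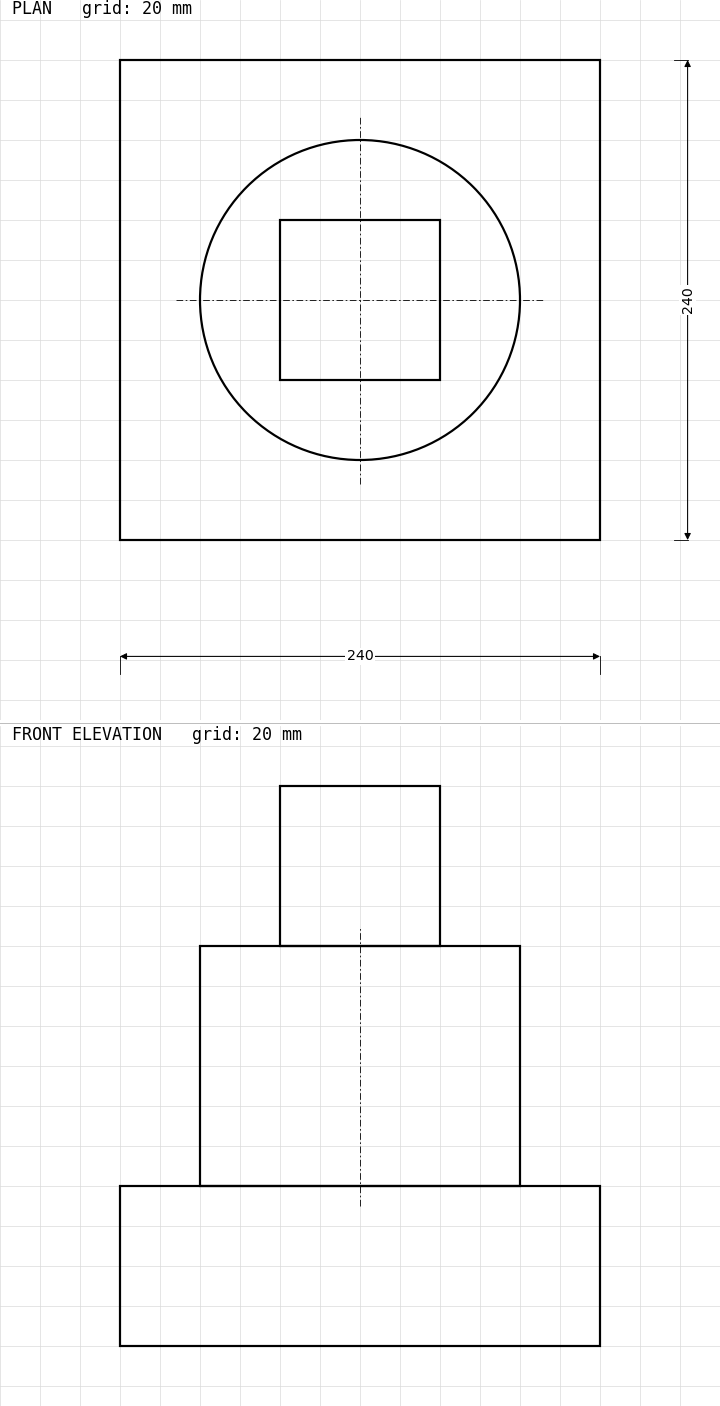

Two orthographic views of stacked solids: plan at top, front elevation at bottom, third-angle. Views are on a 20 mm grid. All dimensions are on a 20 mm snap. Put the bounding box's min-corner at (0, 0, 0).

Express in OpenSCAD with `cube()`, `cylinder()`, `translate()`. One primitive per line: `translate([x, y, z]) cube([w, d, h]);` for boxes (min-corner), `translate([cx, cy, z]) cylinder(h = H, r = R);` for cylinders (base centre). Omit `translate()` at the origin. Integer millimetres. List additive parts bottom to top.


cube([240, 240, 80]);
translate([120, 120, 80]) cylinder(h = 120, r = 80);
translate([80, 80, 200]) cube([80, 80, 80]);
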